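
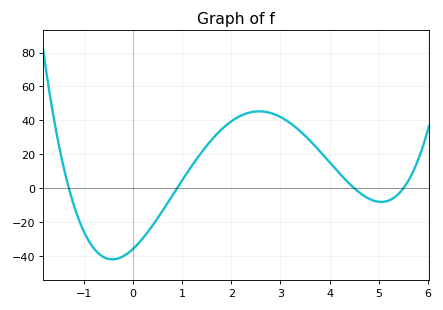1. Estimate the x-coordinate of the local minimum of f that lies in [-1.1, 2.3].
-0.417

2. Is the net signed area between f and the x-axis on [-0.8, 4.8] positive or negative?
positive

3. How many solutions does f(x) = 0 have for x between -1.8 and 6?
4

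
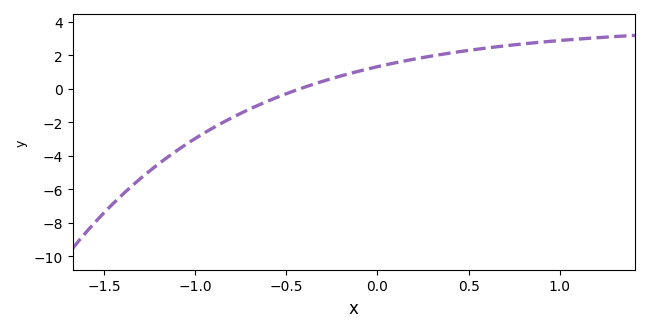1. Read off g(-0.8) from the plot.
-1.8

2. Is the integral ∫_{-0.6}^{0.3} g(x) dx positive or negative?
positive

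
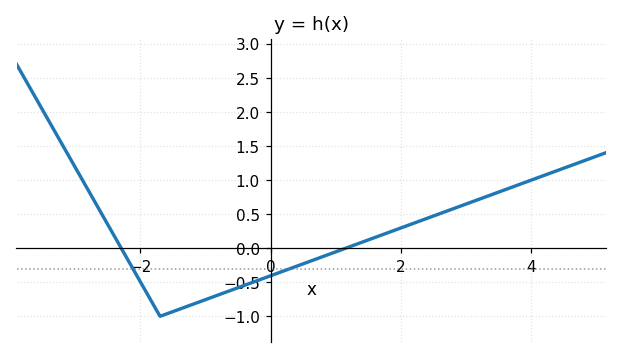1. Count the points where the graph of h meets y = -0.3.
2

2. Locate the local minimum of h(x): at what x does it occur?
-1.7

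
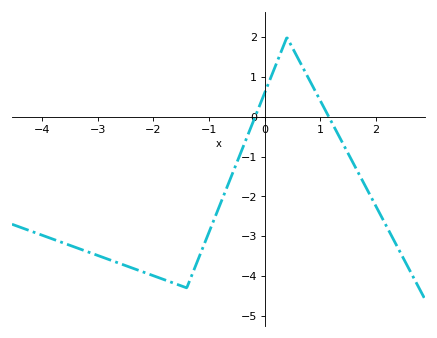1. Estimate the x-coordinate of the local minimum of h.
-1.4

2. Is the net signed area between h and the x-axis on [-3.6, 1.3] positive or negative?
negative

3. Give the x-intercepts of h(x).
-0.2, 1.2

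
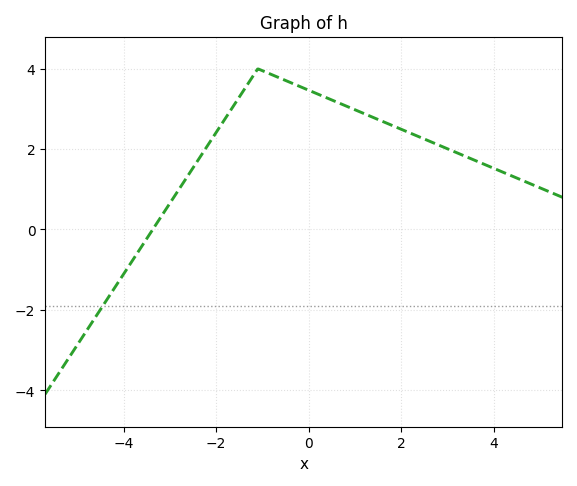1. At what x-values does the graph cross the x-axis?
-3.4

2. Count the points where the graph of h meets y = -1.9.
1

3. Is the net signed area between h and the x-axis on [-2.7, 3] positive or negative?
positive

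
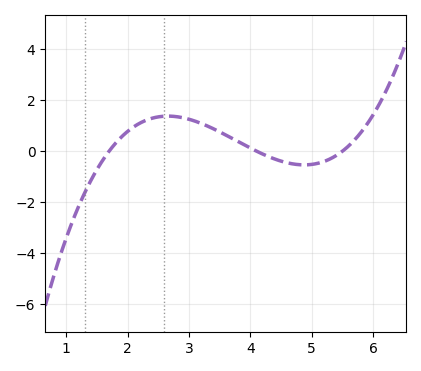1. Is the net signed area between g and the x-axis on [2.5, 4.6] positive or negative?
positive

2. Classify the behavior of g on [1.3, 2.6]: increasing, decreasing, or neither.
increasing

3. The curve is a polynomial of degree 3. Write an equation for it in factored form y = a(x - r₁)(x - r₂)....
y = 0.35(x - 1.7)(x - 4.1)(x - 5.5)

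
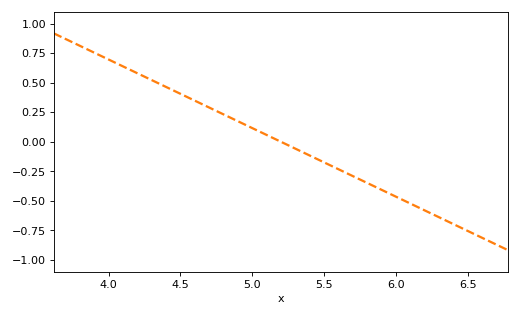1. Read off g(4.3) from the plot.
0.522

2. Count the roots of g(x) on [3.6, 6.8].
1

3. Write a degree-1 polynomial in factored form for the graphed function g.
y = -0.58(x - 5.2)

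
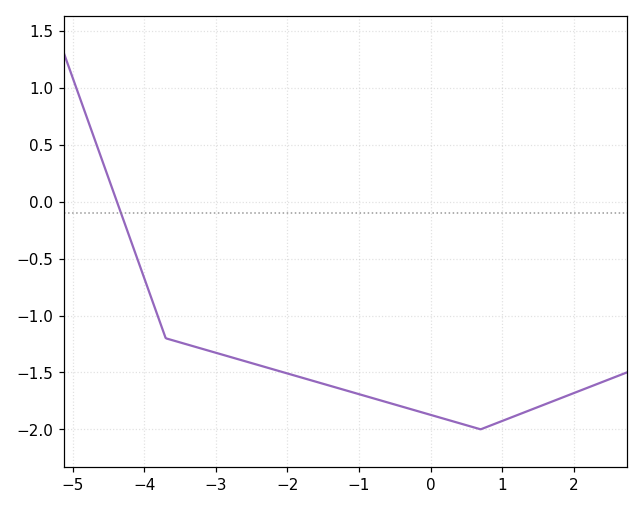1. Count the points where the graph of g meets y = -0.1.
1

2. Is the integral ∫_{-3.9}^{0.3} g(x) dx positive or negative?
negative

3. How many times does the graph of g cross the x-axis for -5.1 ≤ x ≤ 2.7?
1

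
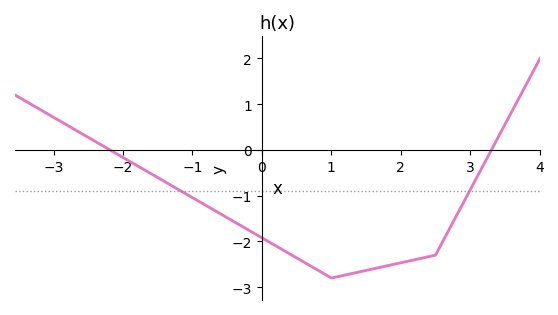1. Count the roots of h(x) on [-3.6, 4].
2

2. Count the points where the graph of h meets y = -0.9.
2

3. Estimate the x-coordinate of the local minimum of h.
1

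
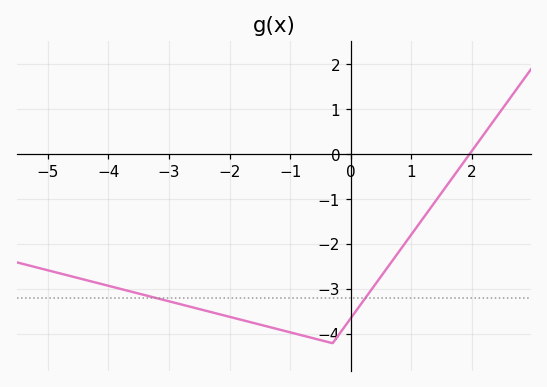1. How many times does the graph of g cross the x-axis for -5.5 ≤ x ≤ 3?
1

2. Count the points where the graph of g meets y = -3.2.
2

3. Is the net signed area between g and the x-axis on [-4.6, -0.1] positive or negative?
negative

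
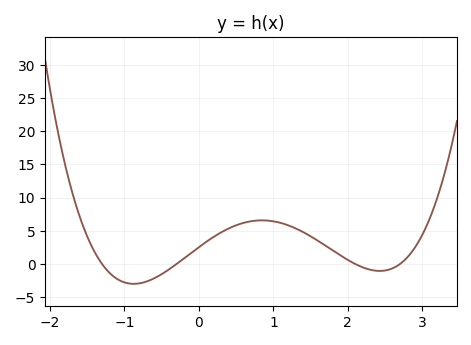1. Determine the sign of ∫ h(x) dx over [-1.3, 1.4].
positive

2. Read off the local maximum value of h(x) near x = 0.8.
6.5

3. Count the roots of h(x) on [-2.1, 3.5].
4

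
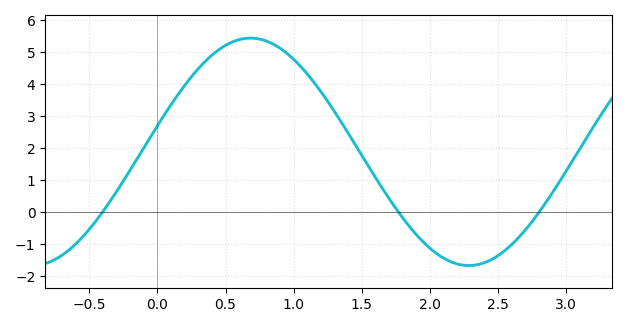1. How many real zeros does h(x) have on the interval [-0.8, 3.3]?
3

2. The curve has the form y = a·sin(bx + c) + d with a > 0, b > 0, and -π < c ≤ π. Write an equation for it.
y = 3.56sin(2x + 0.23) + 1.88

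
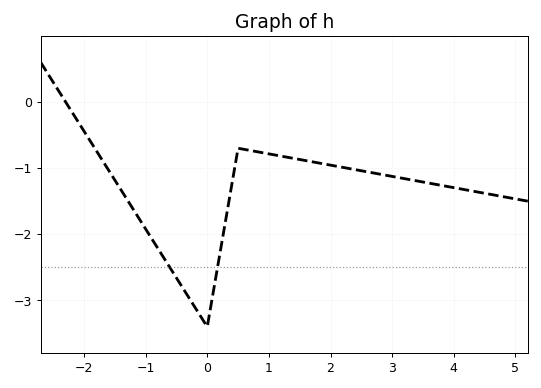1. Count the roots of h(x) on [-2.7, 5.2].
1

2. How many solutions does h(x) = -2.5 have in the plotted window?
2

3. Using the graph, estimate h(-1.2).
-1.6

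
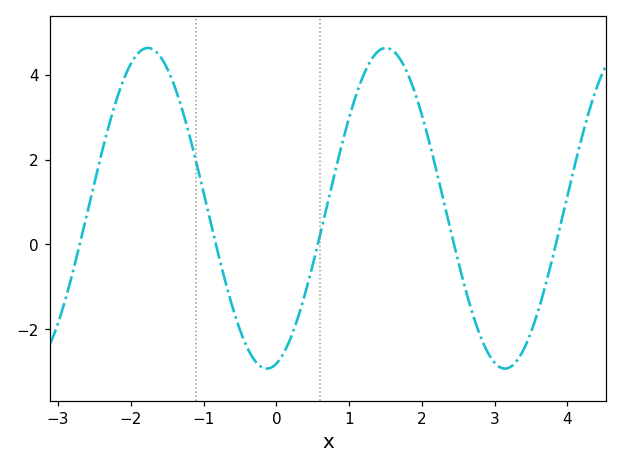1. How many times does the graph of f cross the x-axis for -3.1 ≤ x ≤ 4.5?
5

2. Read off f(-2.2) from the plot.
3.4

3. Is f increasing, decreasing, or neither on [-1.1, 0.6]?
neither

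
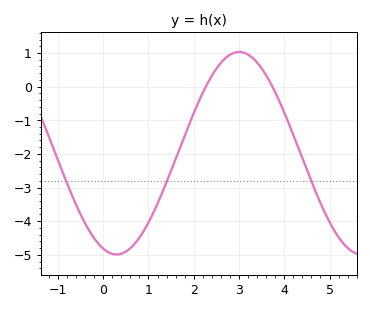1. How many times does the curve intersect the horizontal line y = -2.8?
3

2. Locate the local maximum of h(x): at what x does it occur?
3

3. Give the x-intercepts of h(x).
2.27, 3.74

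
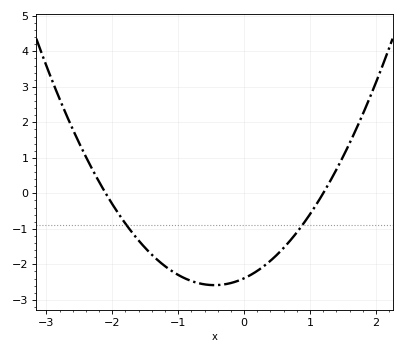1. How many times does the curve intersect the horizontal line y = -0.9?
2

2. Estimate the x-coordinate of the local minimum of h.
-0.5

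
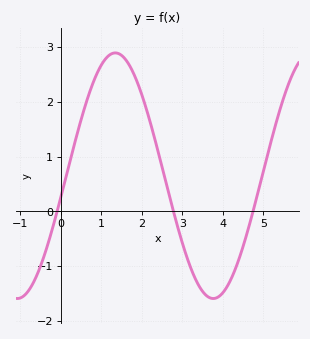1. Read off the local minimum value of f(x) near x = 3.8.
-1.6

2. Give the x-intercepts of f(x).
-0.1, 2.8, 4.7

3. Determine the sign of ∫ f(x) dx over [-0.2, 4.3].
positive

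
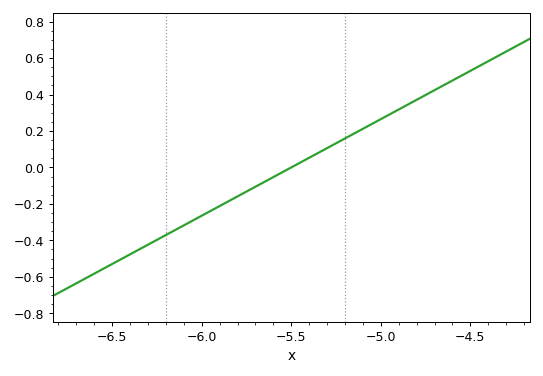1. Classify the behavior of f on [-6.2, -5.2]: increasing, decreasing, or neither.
increasing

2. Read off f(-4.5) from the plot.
0.52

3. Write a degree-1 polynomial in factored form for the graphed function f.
y = 0.53(x + 5.5)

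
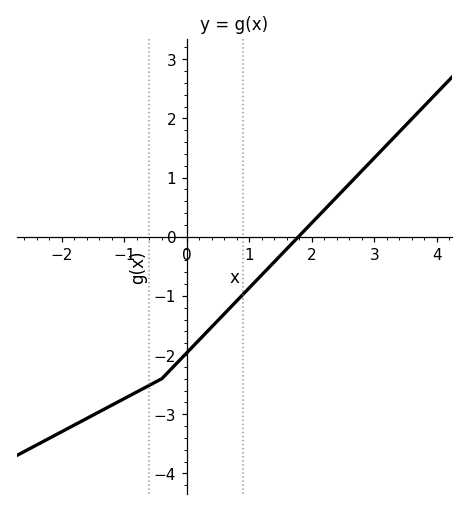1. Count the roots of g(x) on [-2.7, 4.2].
1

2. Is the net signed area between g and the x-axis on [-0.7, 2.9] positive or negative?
negative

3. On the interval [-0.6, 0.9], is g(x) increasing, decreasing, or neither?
increasing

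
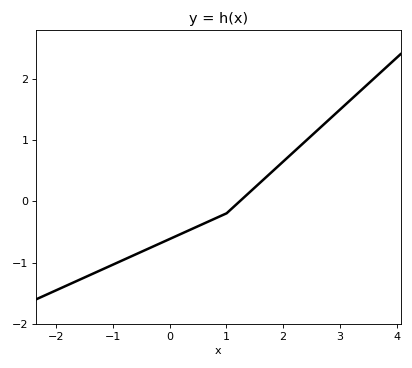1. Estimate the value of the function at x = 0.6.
-0.367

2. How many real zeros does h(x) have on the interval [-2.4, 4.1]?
1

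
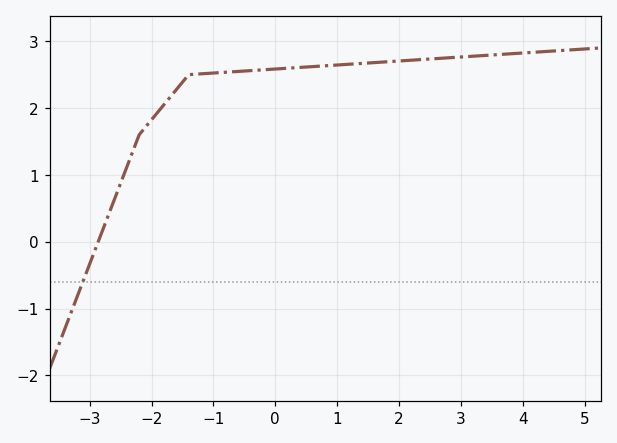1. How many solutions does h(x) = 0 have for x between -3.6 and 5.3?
1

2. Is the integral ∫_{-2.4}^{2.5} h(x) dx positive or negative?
positive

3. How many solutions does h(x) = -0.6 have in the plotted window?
1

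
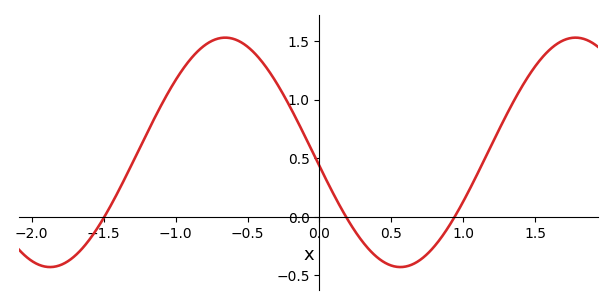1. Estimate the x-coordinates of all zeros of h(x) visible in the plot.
-1.5, 0.2, 0.9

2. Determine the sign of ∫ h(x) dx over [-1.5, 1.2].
positive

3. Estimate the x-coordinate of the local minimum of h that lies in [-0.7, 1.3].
0.6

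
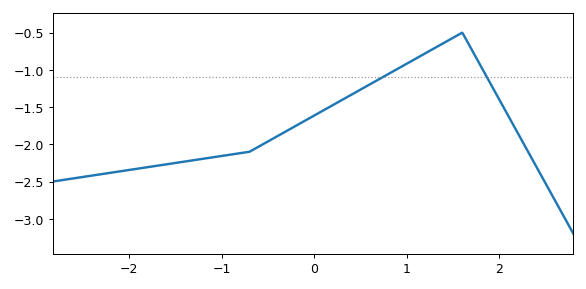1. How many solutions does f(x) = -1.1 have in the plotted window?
2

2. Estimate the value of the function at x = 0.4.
-1.33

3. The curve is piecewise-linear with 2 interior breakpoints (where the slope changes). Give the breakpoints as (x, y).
(-0.7, -2.1); (1.6, -0.5)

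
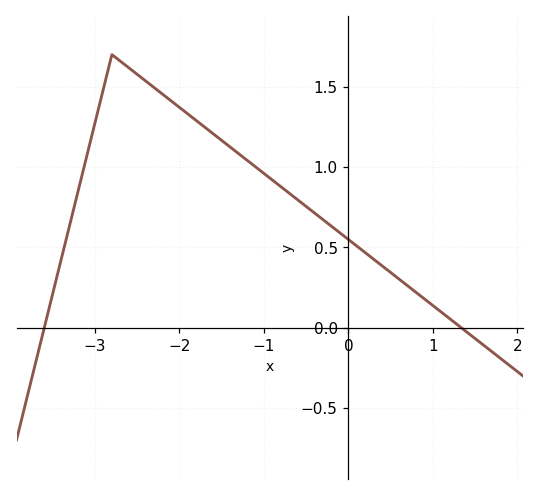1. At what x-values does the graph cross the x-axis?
-3.6, 1.33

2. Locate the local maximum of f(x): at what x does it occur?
-2.8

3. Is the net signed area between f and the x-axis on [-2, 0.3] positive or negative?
positive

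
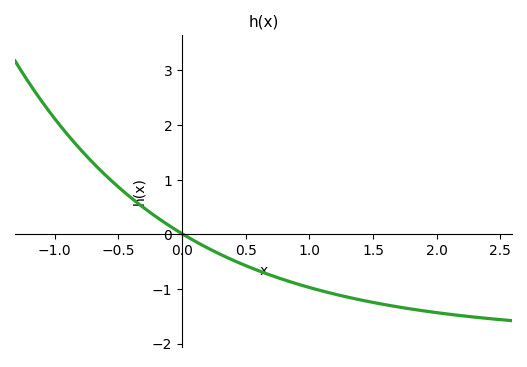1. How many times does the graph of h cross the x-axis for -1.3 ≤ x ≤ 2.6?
1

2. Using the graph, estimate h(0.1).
-0.1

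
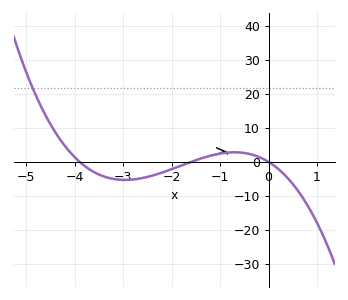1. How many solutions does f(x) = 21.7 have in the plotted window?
1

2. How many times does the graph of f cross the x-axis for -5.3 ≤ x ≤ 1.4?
3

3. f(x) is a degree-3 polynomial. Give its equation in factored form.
y = -1.4(x + 3.9)(x + 1.6)(x - 0)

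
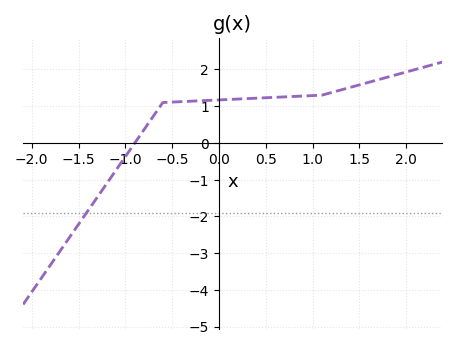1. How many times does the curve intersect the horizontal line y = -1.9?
1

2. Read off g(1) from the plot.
1.29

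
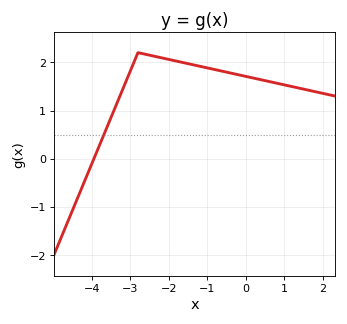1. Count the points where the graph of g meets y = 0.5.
1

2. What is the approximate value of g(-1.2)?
1.9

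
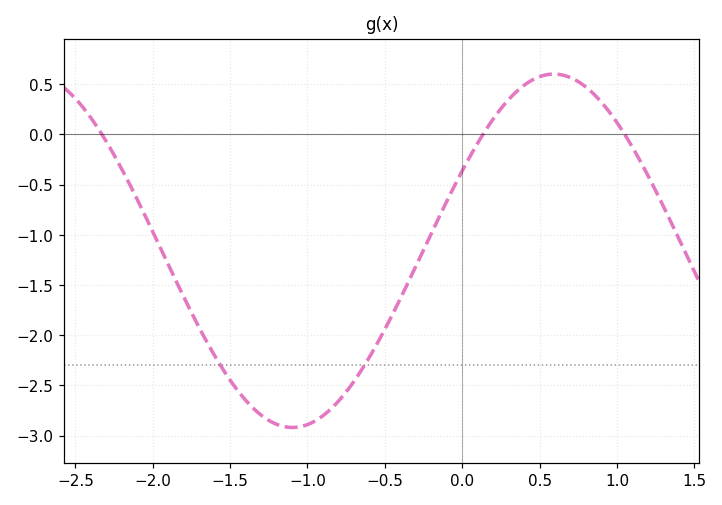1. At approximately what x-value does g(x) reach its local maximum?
0.6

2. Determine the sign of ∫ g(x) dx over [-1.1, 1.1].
negative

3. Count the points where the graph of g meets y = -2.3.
2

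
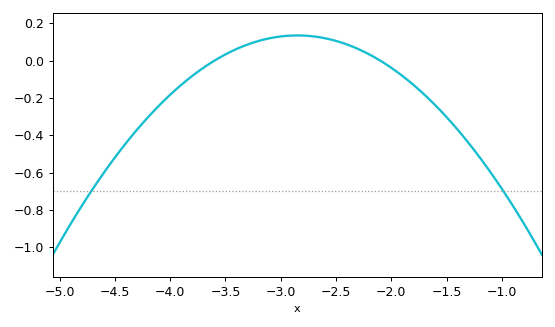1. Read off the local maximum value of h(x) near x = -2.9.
0.135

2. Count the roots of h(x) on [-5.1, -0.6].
2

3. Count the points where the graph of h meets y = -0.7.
2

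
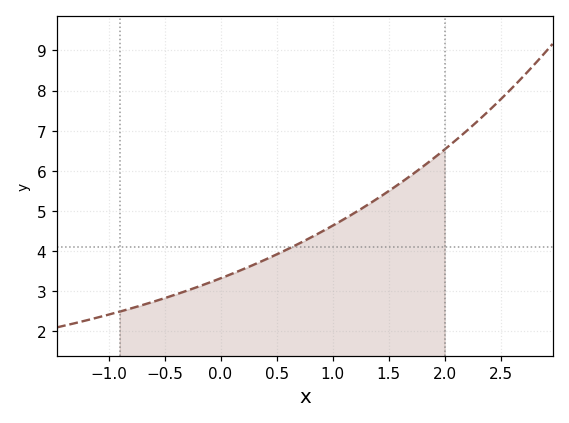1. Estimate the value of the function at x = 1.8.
6.09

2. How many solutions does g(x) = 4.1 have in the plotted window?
1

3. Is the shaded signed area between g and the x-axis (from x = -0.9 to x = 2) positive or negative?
positive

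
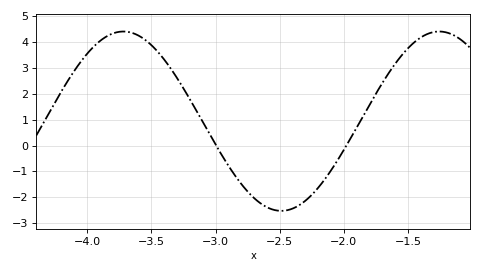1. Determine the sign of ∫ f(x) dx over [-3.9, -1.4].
positive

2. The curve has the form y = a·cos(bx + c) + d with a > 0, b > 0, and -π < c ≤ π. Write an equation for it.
y = 3.46cos(2.55x - 3.08) + 0.94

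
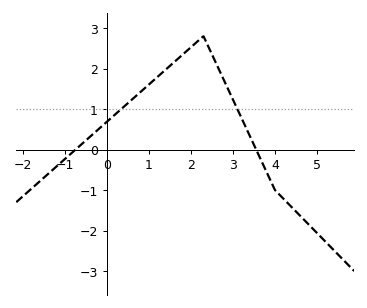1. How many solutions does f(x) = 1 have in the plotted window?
2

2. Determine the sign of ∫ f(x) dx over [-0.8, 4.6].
positive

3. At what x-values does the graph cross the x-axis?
-0.8, 3.6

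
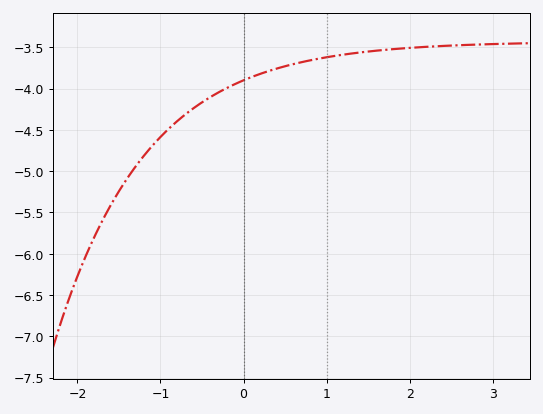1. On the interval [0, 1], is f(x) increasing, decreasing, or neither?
increasing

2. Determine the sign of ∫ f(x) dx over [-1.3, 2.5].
negative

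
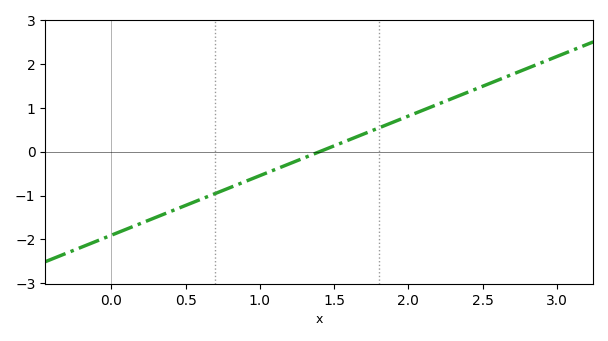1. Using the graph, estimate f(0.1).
-1.8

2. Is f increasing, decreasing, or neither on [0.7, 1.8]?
increasing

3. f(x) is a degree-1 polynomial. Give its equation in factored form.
y = 1.36(x - 1.4)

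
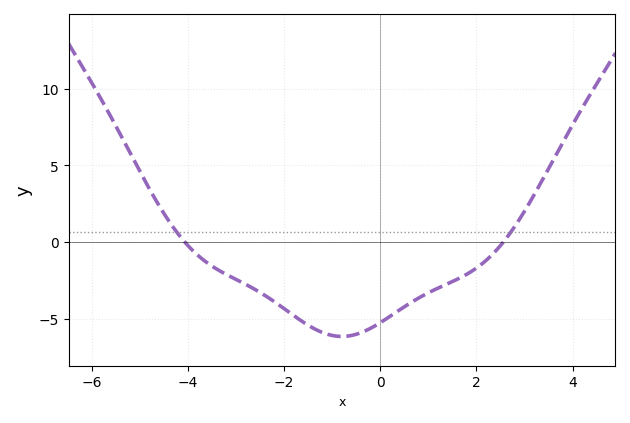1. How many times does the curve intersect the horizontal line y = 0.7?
2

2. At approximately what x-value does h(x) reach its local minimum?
-0.798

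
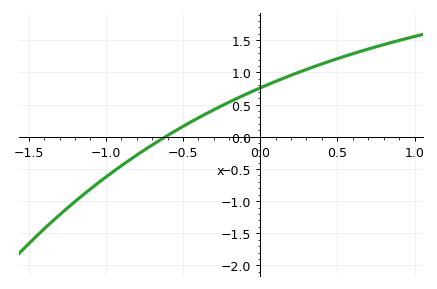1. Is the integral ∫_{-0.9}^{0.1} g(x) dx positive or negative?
positive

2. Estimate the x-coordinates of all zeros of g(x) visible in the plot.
-0.6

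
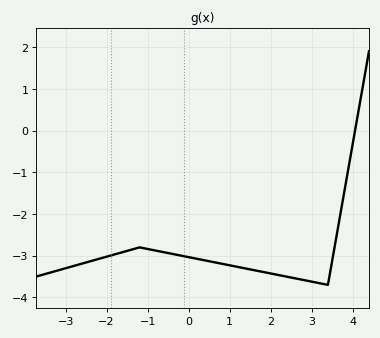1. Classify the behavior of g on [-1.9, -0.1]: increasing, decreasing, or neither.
neither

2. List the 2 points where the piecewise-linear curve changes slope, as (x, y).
(-1.2, -2.8); (3.4, -3.7)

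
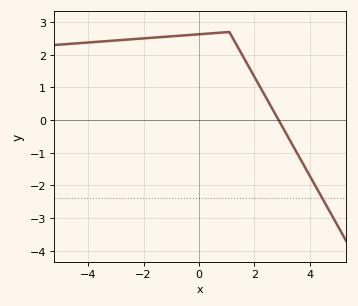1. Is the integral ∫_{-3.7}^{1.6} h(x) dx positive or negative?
positive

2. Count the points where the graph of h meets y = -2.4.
1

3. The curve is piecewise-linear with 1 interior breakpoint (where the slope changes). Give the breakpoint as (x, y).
(1.1, 2.7)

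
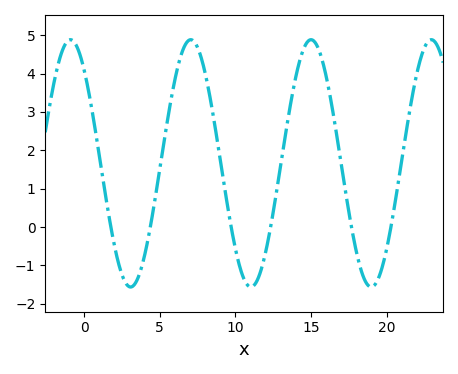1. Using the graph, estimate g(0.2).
3.7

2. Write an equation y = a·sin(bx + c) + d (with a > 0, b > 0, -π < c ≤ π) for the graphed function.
y = 3.22sin(0.79x + 2.3) + 1.66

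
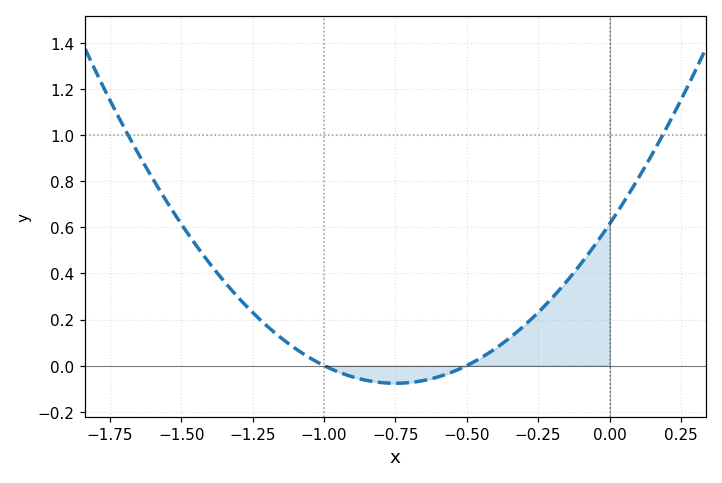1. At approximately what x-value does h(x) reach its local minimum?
-0.75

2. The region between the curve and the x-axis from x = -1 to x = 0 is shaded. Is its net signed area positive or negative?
positive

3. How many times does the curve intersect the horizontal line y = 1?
2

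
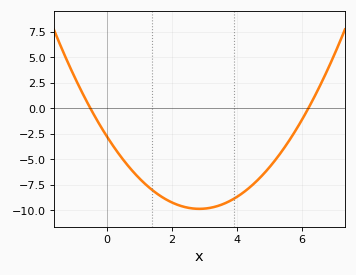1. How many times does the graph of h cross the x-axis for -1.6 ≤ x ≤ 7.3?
2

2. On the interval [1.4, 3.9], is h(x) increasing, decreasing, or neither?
neither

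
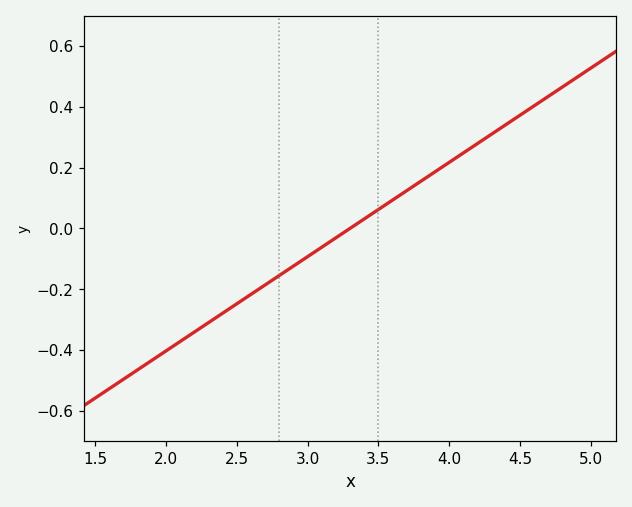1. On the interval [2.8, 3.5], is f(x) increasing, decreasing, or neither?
increasing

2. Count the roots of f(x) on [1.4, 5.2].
1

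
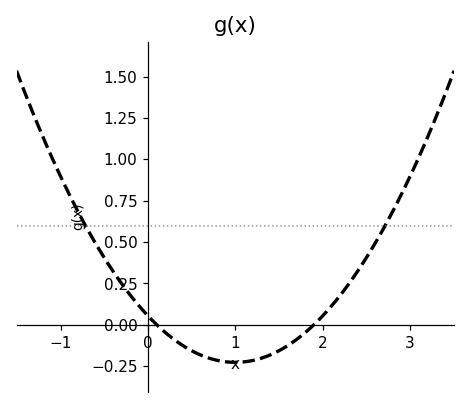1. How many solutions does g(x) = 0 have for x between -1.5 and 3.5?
2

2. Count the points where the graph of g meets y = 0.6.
2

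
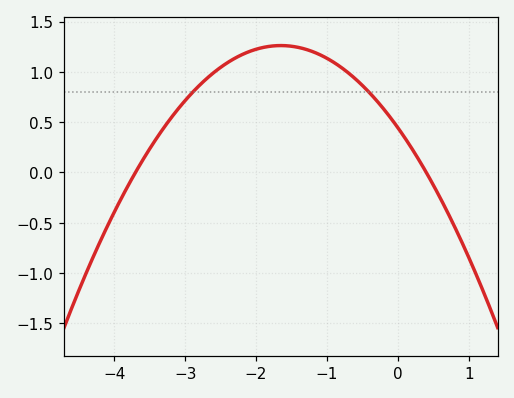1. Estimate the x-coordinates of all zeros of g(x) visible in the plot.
-3.7, 0.4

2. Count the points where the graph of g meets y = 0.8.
2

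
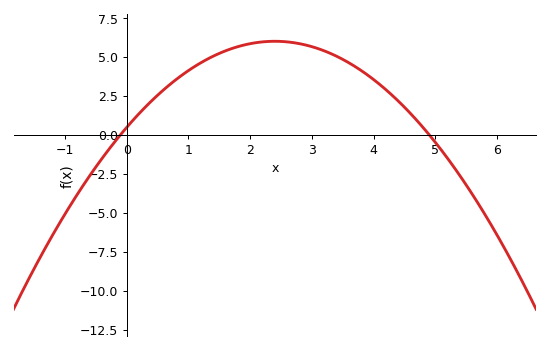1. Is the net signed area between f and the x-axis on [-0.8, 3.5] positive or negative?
positive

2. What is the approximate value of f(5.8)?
-5.1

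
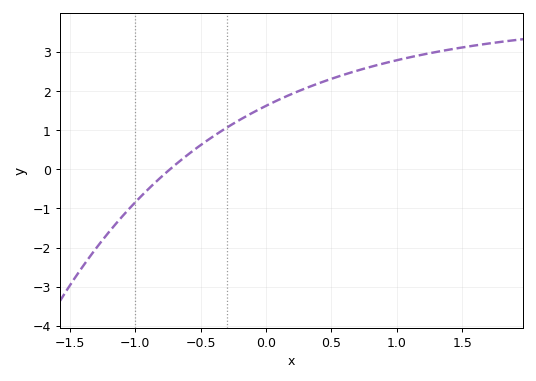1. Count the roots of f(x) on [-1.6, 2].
1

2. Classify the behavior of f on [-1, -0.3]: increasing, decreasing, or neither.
increasing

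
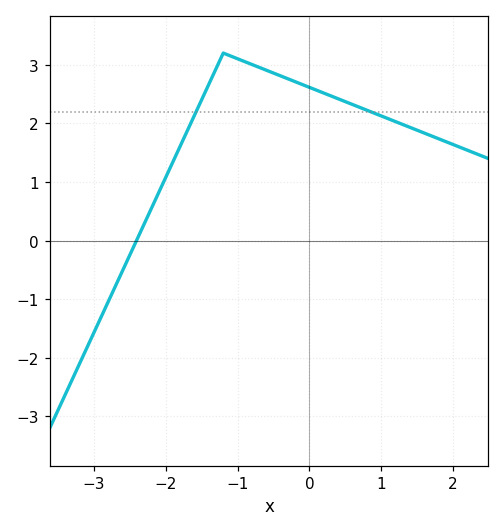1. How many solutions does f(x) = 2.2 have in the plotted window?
2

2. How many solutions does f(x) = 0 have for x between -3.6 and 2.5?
1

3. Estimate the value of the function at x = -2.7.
-0.777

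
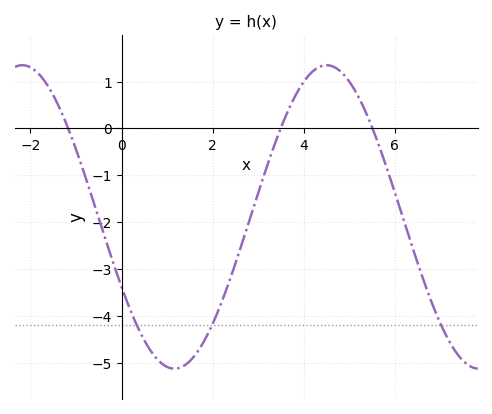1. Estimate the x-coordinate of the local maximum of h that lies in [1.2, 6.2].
4.6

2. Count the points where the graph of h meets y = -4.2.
3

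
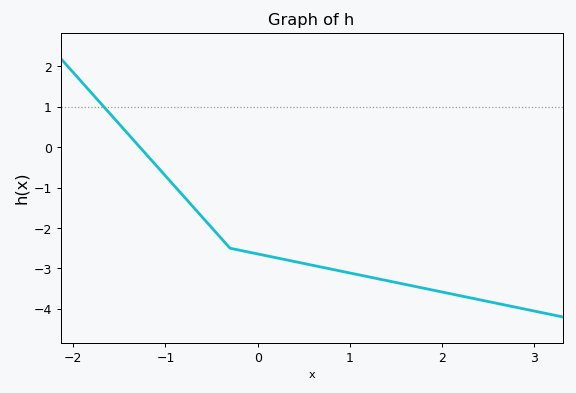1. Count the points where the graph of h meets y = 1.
1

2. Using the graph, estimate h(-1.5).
0.569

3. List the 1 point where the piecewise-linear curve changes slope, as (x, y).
(-0.3, -2.5)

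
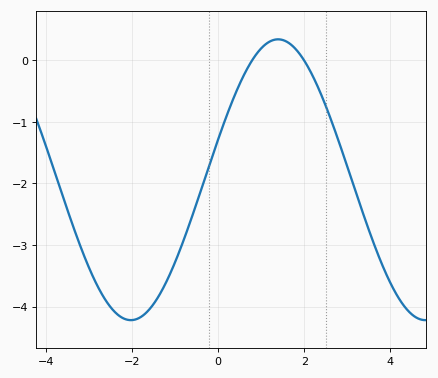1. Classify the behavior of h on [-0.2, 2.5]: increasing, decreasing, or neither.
neither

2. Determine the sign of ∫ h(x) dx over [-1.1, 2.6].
negative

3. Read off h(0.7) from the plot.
-0.1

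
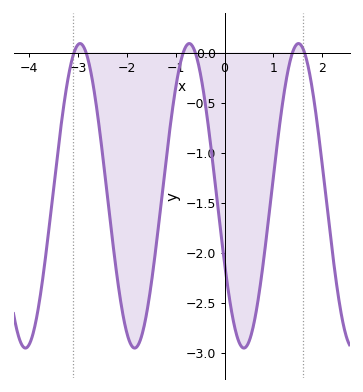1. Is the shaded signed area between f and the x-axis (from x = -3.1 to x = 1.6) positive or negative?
negative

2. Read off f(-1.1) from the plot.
-0.688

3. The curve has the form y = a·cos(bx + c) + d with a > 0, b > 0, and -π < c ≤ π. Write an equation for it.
y = 1.52cos(2.81x + 2.03) - 1.43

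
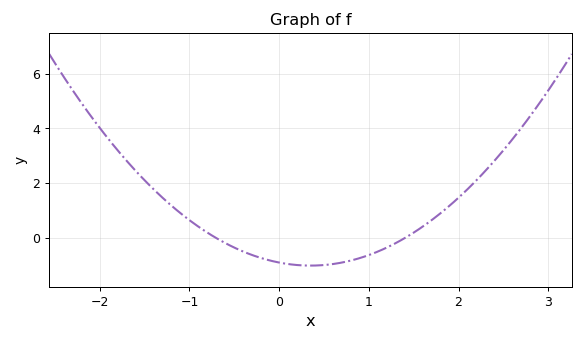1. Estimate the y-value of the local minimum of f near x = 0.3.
-1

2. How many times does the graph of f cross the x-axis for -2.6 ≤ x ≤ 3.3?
2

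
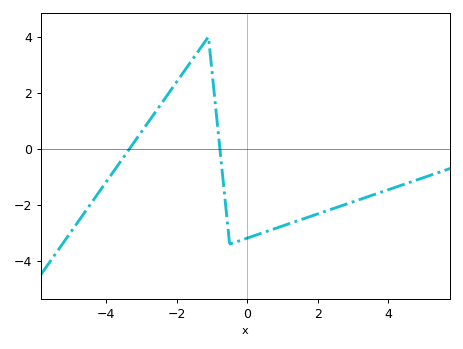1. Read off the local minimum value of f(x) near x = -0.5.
-3.4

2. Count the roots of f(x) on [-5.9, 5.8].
2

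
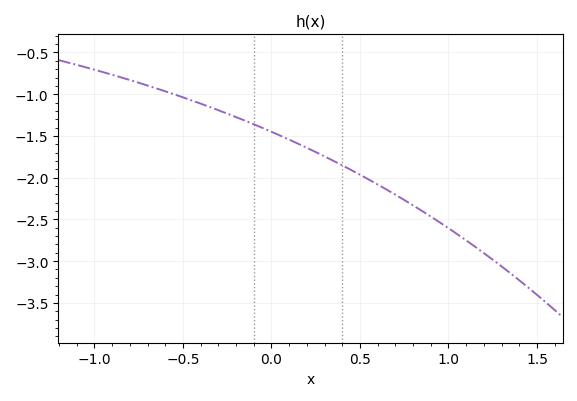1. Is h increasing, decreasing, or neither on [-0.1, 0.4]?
decreasing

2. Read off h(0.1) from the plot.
-1.54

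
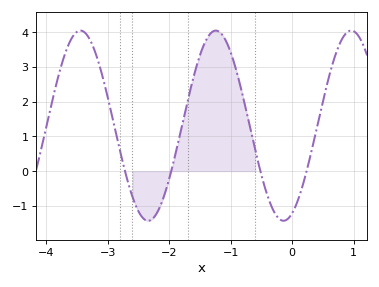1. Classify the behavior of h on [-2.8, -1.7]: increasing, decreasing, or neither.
neither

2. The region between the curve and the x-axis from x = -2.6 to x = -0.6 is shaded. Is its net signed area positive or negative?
positive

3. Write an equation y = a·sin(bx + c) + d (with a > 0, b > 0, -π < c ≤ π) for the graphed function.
y = 2.74sin(2.9x - 1.2) + 1.31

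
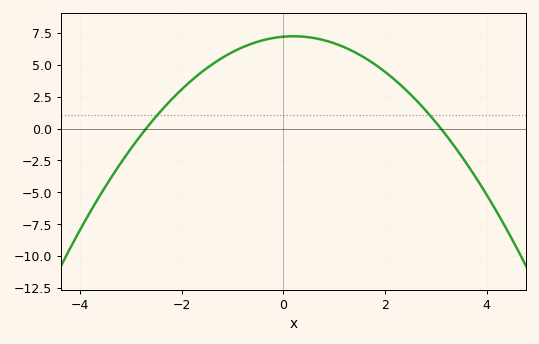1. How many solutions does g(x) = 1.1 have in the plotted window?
2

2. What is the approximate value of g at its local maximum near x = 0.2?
7.23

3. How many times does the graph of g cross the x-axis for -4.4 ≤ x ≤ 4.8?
2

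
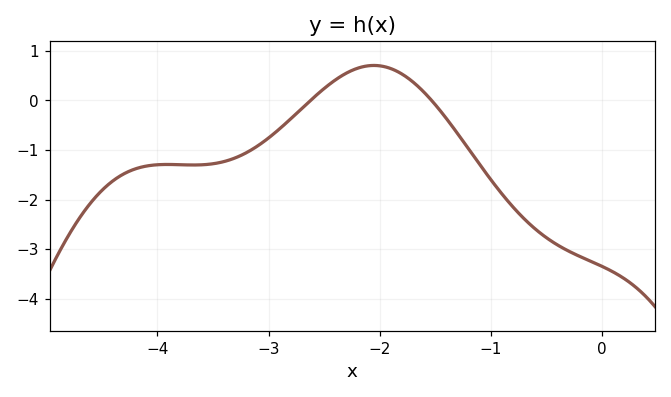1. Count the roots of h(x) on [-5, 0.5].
2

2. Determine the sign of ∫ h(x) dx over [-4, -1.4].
negative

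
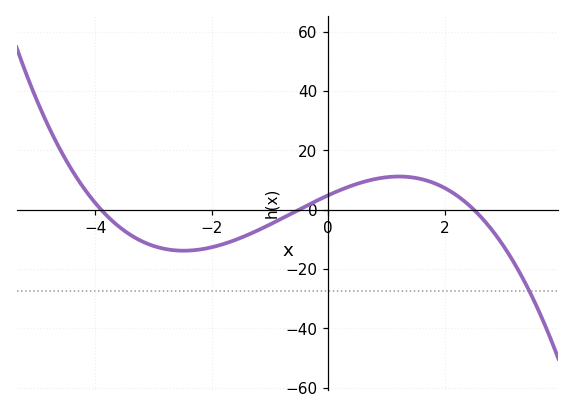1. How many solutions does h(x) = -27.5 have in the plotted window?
1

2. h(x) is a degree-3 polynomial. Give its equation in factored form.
y = -0.99(x + 3.9)(x + 0.5)(x - 2.5)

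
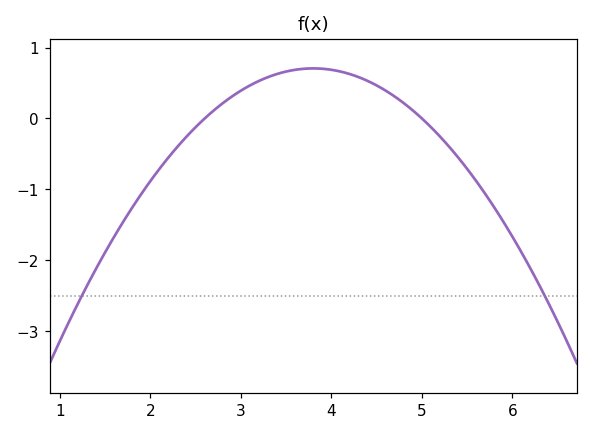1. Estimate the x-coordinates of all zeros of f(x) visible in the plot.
2.6, 5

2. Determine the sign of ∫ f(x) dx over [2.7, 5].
positive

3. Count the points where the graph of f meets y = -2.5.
2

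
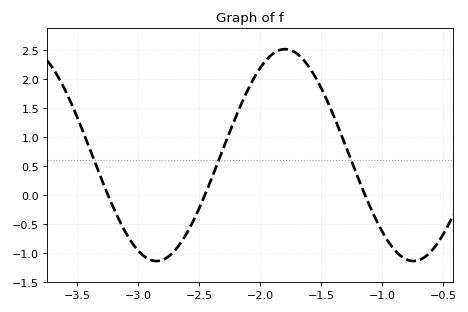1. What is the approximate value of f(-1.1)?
-0.193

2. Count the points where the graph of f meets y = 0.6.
3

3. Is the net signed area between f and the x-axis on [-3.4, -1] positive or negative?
positive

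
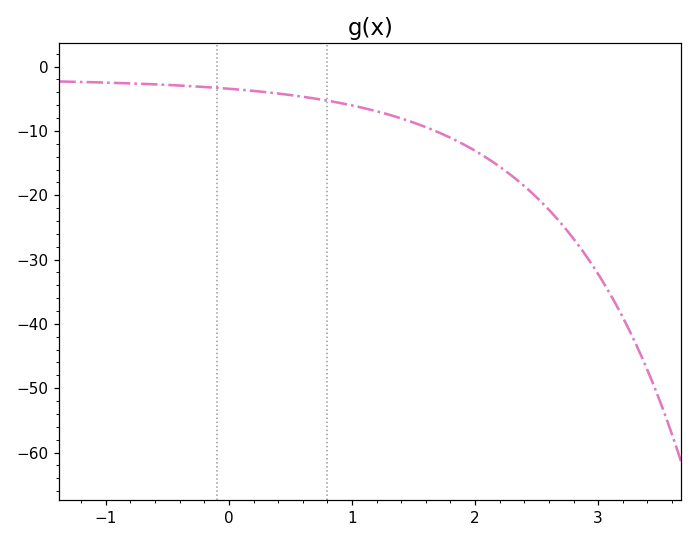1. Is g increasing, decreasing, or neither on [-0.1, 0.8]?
decreasing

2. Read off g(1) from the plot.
-6.03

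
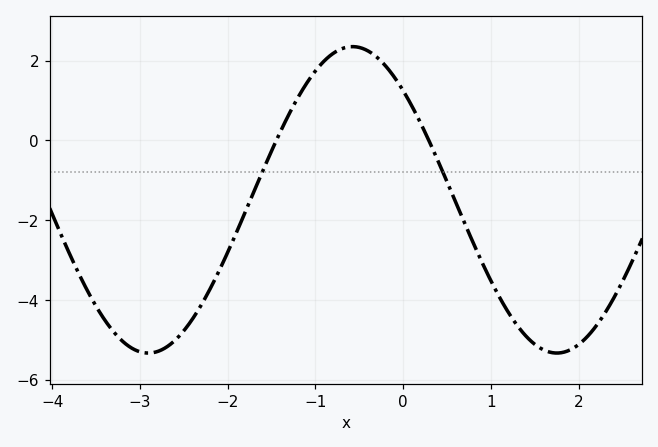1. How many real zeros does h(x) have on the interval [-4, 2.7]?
2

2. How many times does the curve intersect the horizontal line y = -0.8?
2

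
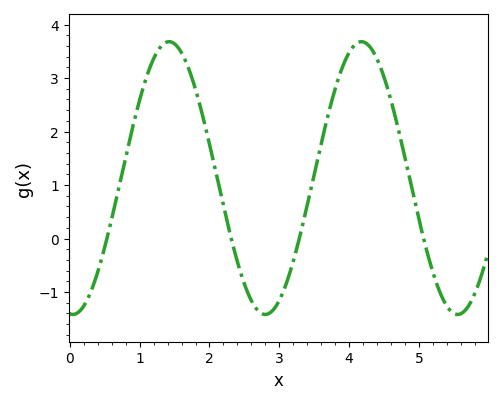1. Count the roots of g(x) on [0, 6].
4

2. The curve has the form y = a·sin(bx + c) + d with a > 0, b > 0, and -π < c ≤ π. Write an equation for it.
y = 2.55sin(2.28x - 1.67) + 1.13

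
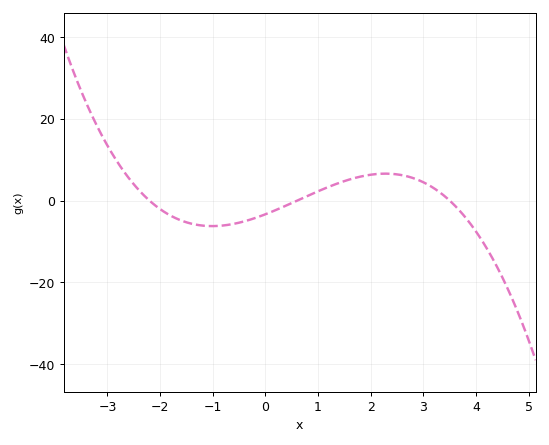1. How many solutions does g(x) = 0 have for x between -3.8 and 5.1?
3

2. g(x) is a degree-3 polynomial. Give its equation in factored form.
y = -0.72(x + 2.2)(x - 0.6)(x - 3.5)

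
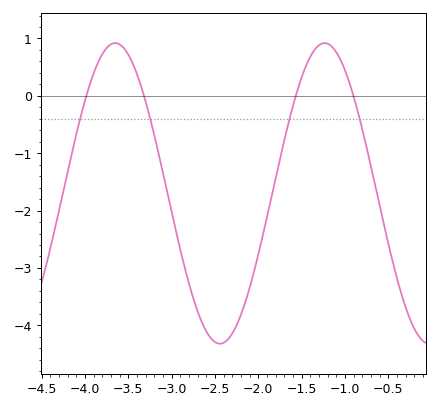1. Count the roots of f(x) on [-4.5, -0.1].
4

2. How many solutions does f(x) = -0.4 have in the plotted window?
4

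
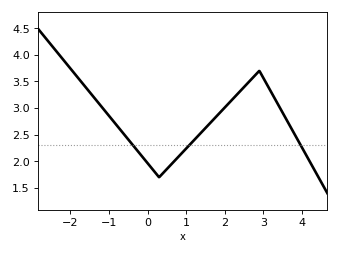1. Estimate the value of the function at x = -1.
2.85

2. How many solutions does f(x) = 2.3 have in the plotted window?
3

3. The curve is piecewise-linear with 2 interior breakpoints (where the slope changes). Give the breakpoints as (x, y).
(0.3, 1.7); (2.9, 3.7)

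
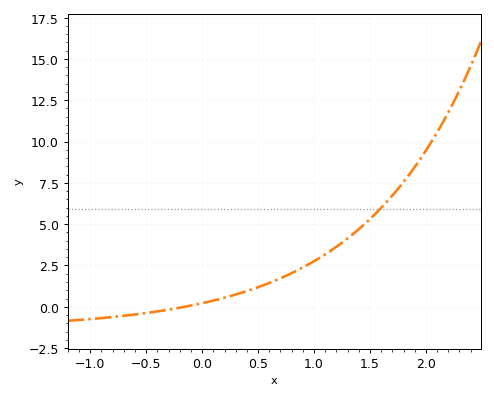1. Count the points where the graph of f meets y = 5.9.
1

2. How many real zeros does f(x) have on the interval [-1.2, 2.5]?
1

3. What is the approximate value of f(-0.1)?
0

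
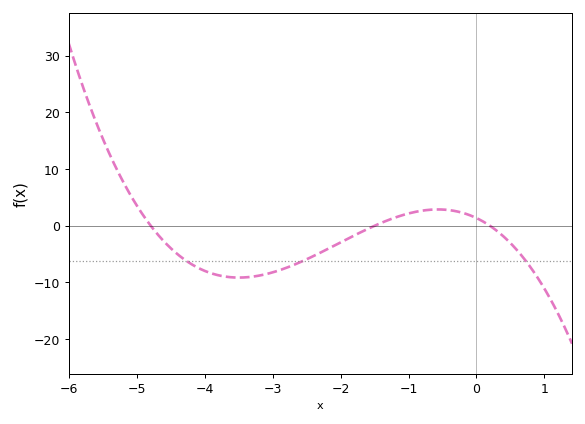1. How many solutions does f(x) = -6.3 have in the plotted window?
3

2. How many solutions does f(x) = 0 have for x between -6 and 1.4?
3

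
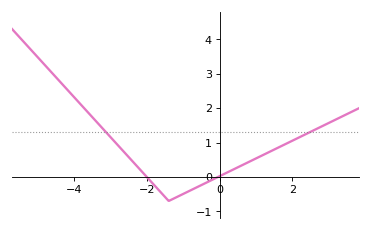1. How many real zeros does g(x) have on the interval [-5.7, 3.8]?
2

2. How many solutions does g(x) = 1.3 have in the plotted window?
2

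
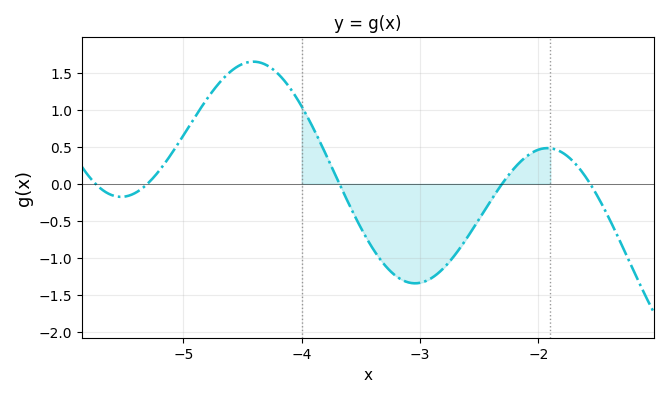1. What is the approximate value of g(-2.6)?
-0.722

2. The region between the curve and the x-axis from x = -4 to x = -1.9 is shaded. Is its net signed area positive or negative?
negative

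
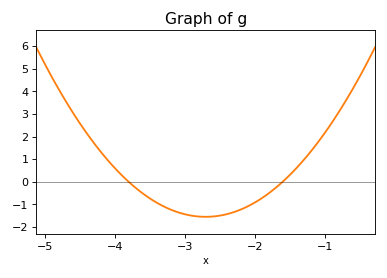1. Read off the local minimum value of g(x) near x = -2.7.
-1.55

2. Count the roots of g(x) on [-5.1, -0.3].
2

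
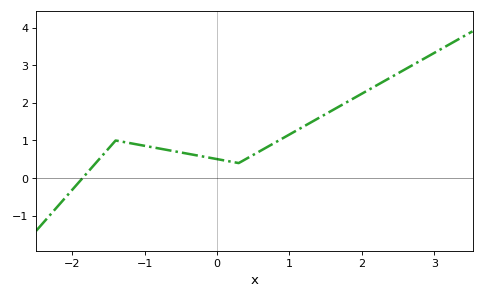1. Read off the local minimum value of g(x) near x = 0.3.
0.4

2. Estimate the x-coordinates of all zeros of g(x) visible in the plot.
-1.9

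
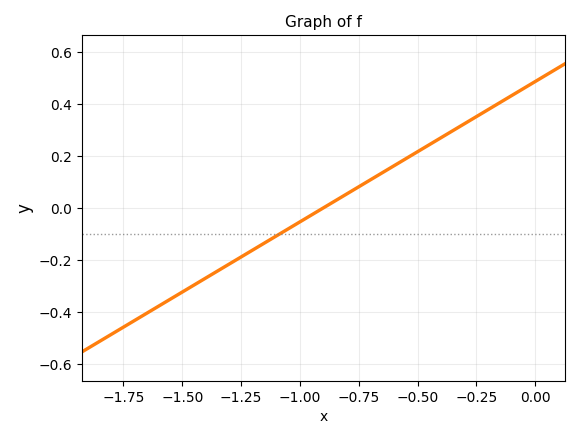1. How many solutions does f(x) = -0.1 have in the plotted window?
1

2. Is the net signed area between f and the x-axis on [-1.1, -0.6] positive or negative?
positive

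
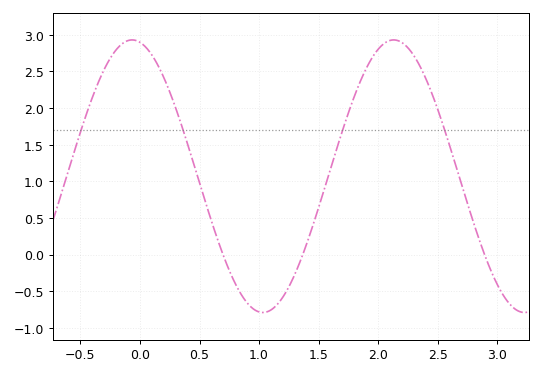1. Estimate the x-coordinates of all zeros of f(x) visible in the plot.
0.7, 1.4, 2.9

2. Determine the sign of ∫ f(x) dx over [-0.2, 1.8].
positive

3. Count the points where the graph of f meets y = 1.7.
4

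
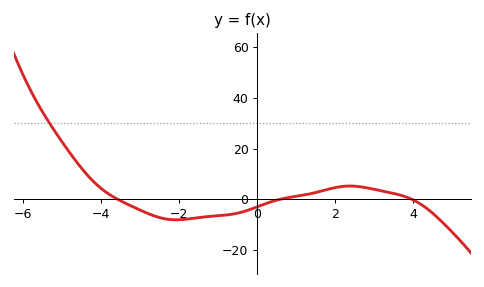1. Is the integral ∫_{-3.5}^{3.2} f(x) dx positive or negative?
negative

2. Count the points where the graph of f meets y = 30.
1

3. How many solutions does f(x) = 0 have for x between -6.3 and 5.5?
3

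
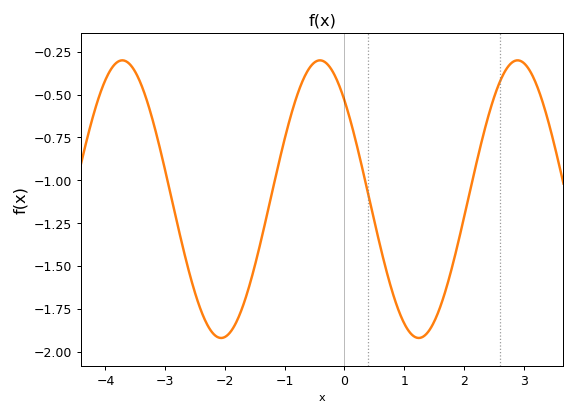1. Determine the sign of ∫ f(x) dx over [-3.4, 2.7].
negative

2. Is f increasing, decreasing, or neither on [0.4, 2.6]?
neither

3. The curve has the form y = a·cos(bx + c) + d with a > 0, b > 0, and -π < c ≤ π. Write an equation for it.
y = 0.81cos(1.9x + 0.78) - 1.11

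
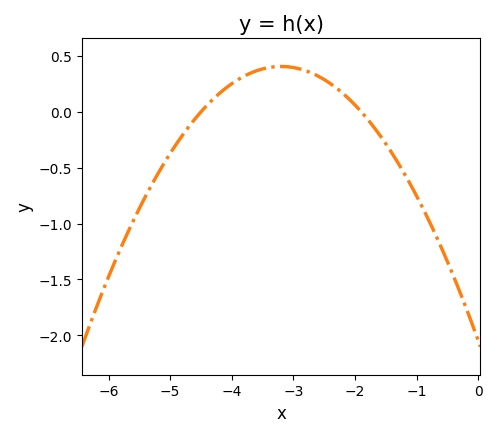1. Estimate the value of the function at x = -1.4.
-0.372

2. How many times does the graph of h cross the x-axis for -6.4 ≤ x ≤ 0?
2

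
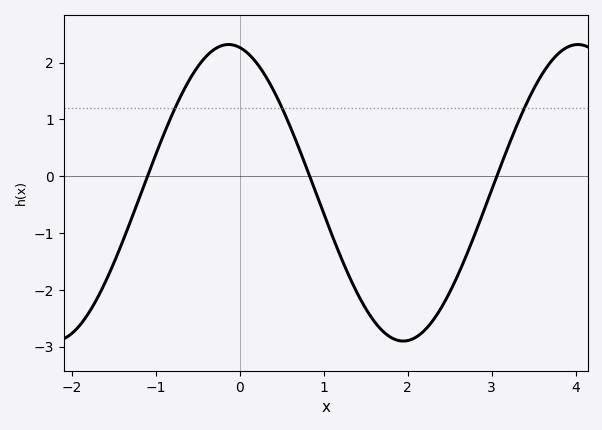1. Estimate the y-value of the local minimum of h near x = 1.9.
-2.9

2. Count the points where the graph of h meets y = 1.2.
3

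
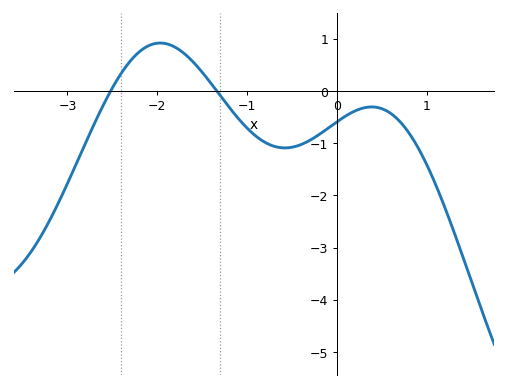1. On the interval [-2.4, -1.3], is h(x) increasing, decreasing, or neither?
neither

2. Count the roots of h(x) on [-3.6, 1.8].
2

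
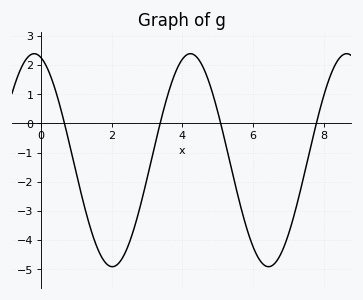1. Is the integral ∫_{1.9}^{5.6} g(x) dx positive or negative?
negative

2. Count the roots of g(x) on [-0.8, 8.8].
4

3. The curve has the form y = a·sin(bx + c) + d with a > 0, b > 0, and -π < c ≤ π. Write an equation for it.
y = 3.65sin(1.42x + 1.85) - 1.26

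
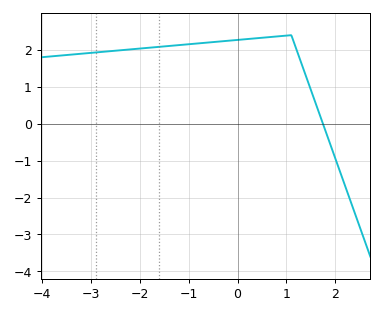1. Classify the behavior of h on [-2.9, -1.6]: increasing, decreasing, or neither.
increasing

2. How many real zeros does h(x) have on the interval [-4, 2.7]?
1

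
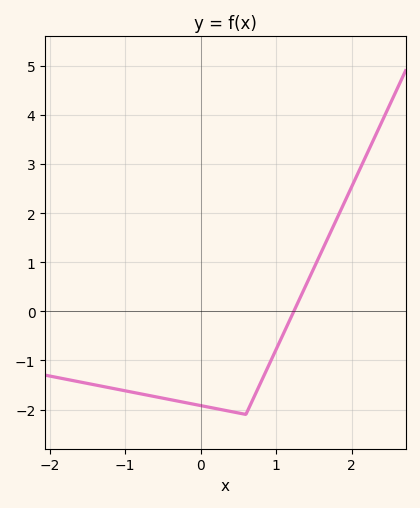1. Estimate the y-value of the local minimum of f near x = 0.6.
-2.1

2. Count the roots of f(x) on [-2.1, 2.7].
1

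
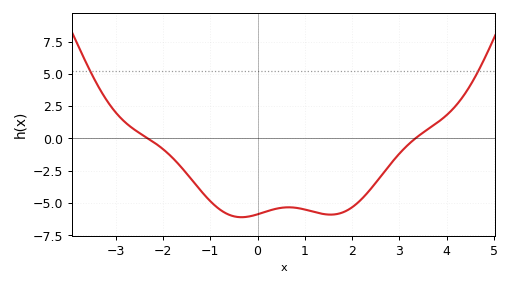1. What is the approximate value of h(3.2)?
-0.438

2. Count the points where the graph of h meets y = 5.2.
2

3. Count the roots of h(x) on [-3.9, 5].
2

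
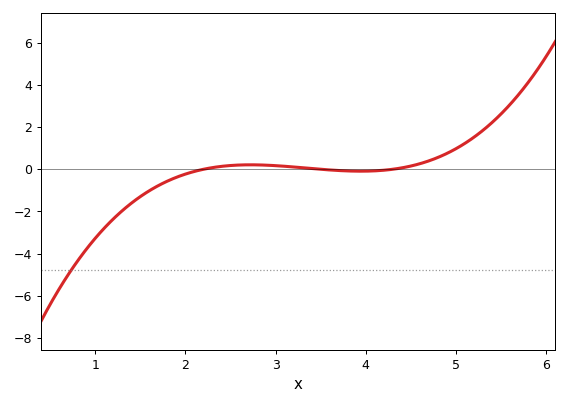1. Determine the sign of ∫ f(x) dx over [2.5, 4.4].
positive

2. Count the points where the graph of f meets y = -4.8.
1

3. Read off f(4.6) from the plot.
0.261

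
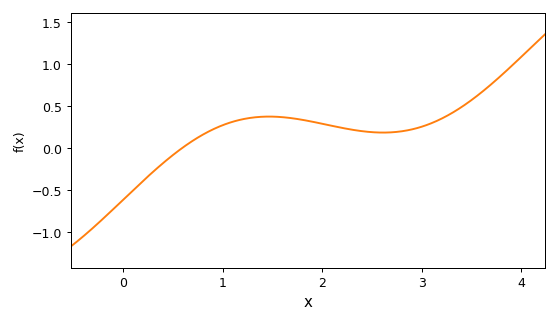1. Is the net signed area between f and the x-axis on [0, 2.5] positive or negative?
positive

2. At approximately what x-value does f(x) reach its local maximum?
1.5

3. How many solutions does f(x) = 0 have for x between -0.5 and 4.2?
1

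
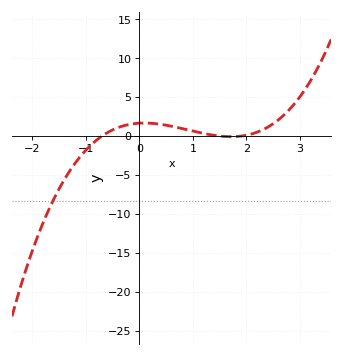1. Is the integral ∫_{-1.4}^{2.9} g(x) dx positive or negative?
positive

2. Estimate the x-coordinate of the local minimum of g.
1.7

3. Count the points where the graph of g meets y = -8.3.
1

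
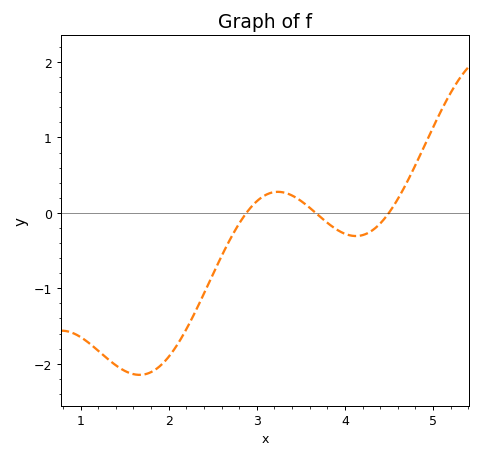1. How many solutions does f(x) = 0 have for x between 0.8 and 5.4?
3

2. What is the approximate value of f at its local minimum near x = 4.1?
-0.3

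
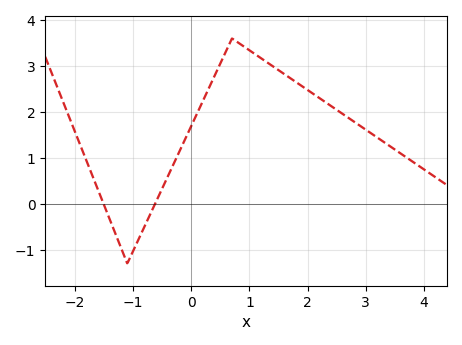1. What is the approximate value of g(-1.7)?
0.6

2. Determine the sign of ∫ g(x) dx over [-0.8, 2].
positive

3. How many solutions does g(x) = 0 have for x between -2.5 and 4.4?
2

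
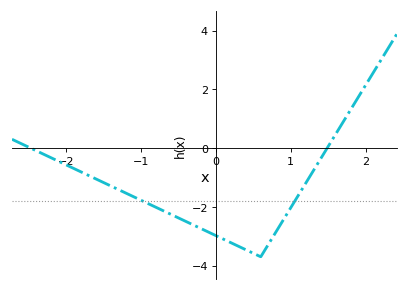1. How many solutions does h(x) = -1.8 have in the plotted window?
2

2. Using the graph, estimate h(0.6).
-3.6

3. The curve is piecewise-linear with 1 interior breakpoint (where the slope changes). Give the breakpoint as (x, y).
(0.6, -3.7)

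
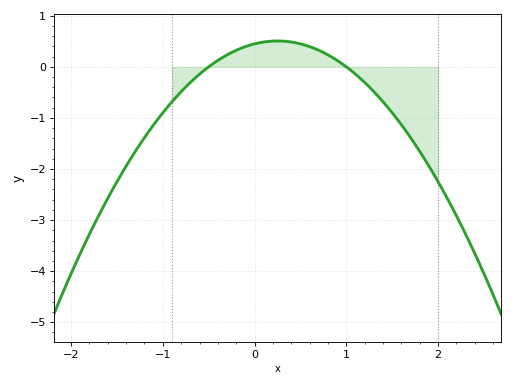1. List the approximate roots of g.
-0.5, 1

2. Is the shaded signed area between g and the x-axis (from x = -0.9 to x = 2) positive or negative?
negative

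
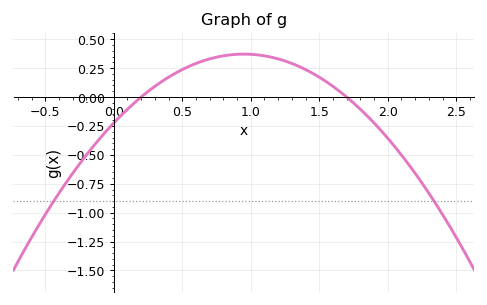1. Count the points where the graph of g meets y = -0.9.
2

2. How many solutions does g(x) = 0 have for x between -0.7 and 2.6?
2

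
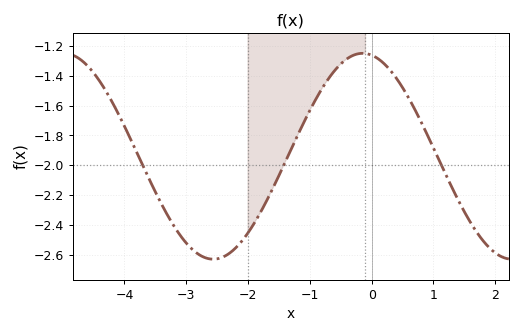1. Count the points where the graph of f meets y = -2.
3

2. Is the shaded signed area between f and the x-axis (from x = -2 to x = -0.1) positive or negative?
negative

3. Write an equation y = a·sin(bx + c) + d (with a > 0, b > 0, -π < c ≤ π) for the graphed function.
y = 0.69sin(1.3x + 1.76) - 1.94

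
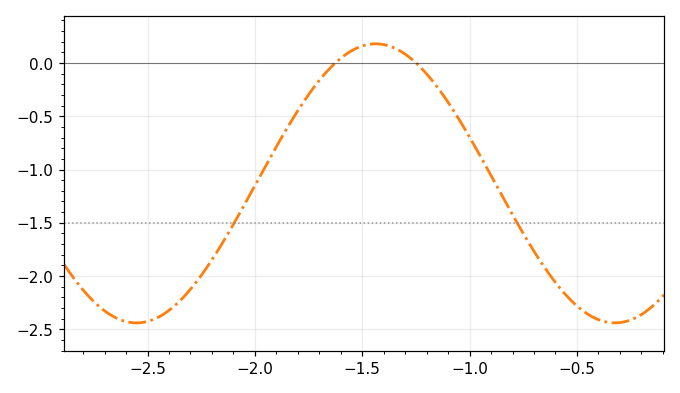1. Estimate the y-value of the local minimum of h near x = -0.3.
-2.45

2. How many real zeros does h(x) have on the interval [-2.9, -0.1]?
2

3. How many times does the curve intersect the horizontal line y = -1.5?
2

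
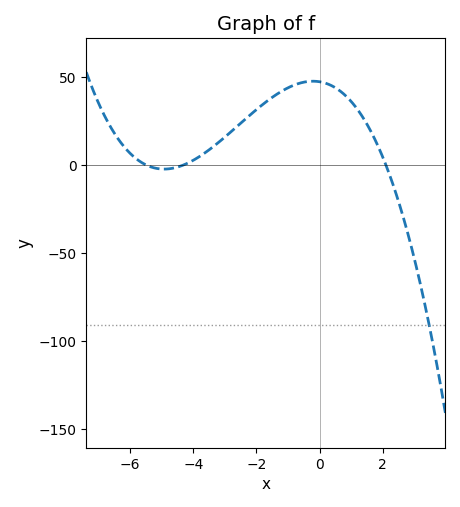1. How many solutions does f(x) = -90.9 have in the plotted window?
1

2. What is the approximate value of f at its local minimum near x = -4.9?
-2.4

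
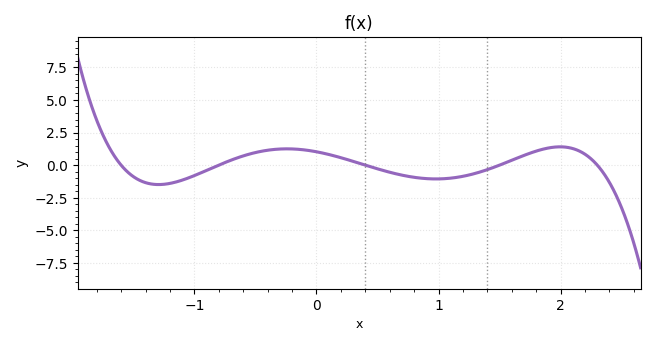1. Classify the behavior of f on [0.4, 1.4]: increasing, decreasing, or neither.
neither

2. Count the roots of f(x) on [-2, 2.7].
5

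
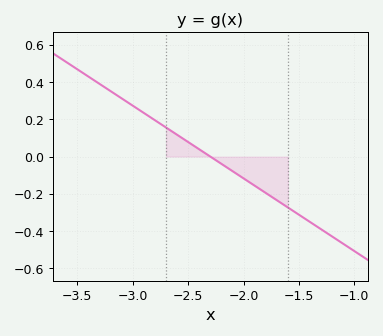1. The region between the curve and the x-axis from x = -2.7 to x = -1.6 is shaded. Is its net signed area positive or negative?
negative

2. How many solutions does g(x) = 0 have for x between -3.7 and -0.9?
1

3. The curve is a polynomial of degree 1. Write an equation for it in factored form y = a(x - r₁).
y = -0.39(x + 2.3)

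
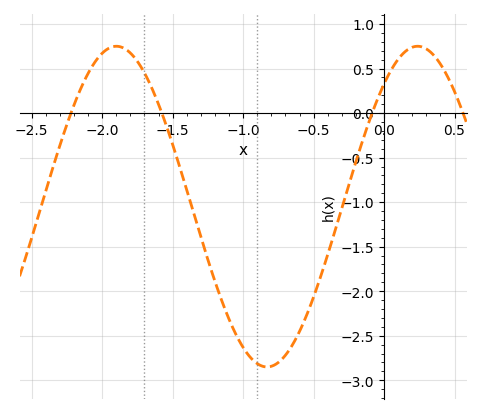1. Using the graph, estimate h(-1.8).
0.65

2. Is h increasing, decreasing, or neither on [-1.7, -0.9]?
decreasing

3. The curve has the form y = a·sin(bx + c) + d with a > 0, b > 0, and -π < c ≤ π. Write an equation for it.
y = 1.8sin(2.9x + 0.87) - 1.05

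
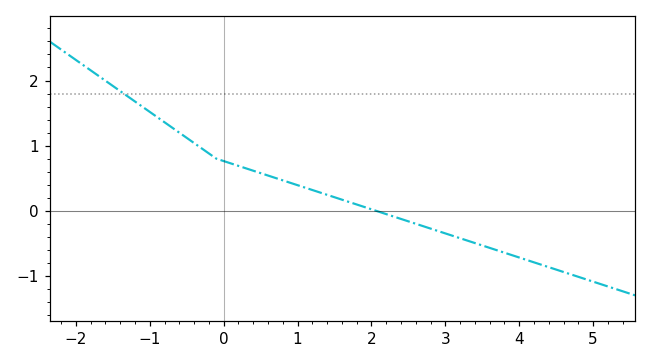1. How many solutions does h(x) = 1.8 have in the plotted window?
1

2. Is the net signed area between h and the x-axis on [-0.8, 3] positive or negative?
positive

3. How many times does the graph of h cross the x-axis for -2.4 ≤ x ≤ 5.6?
1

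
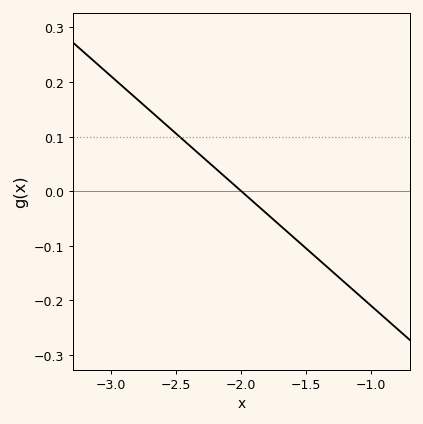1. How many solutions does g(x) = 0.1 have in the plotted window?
1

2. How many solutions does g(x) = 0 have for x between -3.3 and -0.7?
1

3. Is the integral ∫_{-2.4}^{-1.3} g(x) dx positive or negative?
negative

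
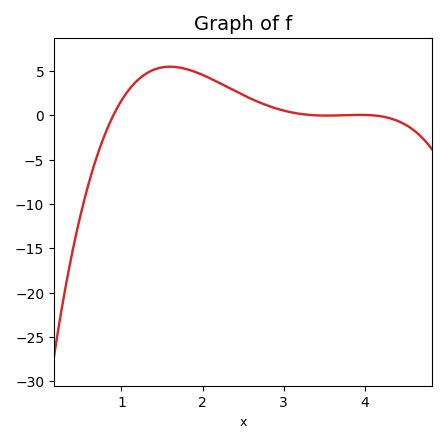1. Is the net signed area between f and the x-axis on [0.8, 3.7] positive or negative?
positive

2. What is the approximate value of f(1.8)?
5.22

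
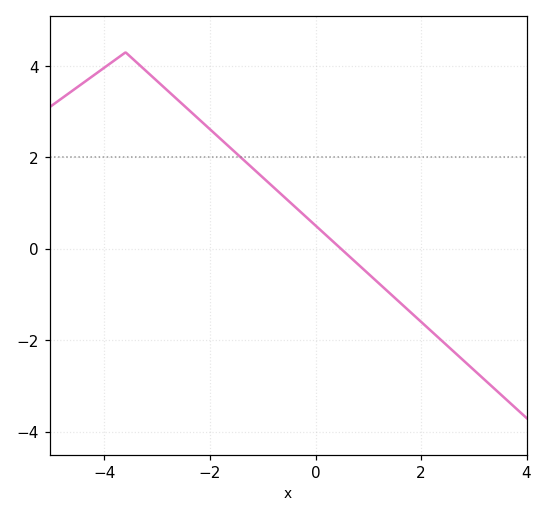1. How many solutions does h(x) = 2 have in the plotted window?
1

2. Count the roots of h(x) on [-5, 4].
1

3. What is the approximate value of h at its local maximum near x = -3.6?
4.2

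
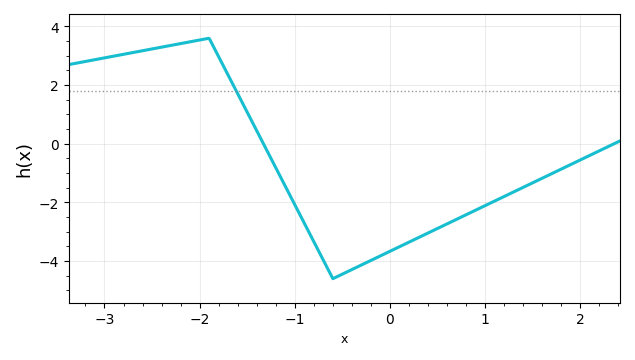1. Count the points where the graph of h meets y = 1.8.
1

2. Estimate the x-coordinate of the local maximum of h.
-1.9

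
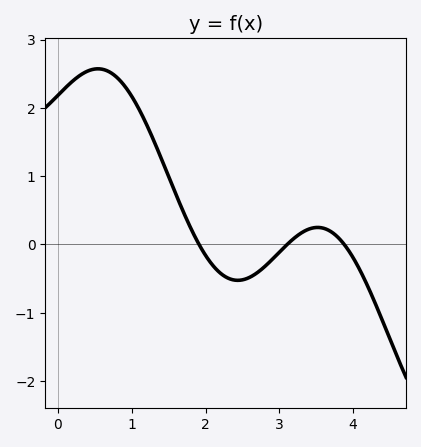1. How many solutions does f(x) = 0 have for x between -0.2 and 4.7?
3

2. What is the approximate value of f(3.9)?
0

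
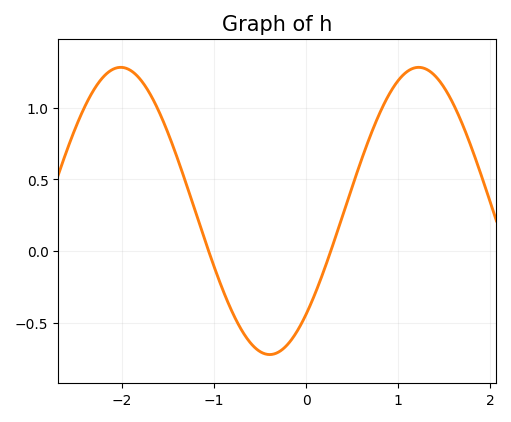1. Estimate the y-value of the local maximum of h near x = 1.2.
1.3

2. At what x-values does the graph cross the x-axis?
-1.1, 0.3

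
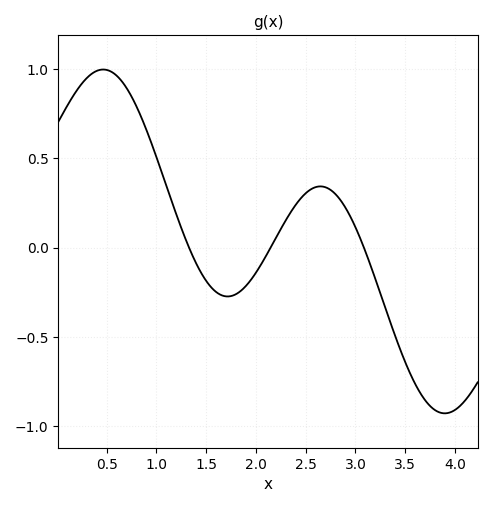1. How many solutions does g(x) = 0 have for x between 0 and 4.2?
3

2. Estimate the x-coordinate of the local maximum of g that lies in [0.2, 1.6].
0.466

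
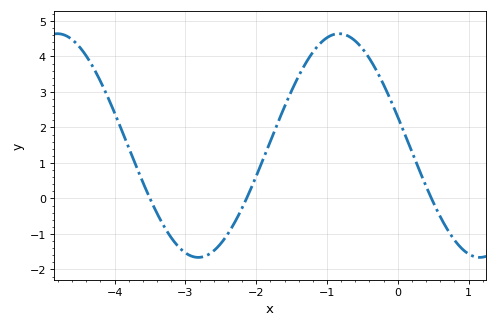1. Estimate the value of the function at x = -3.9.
1.9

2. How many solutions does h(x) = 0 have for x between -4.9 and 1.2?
3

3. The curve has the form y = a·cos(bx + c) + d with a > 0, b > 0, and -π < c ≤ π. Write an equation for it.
y = 3.15cos(1.6x + 1.3) + 1.49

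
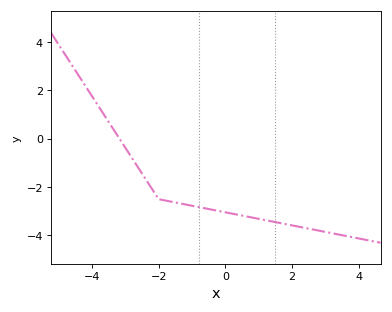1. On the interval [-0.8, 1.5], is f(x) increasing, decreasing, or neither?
decreasing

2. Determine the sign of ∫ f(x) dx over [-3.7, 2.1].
negative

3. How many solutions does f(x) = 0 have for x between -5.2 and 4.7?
1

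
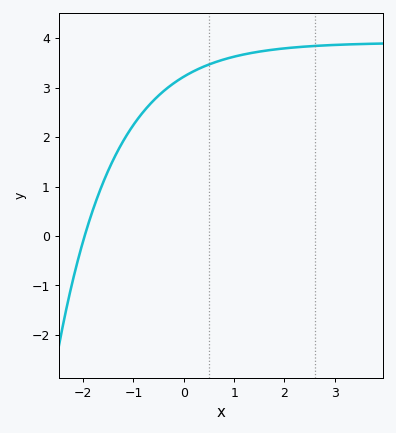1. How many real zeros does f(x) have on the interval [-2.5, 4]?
1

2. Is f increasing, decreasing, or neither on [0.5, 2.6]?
increasing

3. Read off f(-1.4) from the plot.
1.54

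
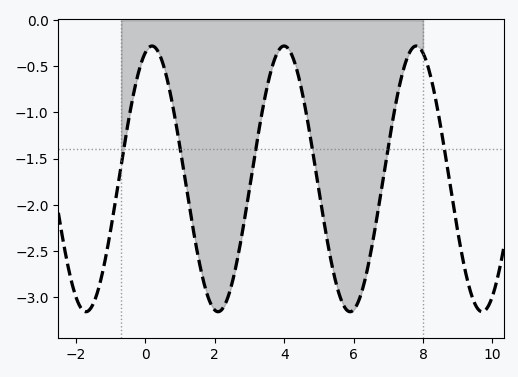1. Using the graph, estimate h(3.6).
-0.576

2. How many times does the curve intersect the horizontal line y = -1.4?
6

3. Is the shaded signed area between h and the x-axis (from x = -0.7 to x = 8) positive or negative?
negative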